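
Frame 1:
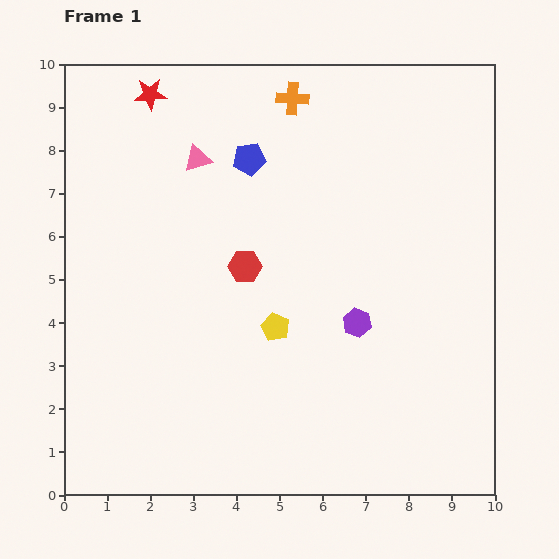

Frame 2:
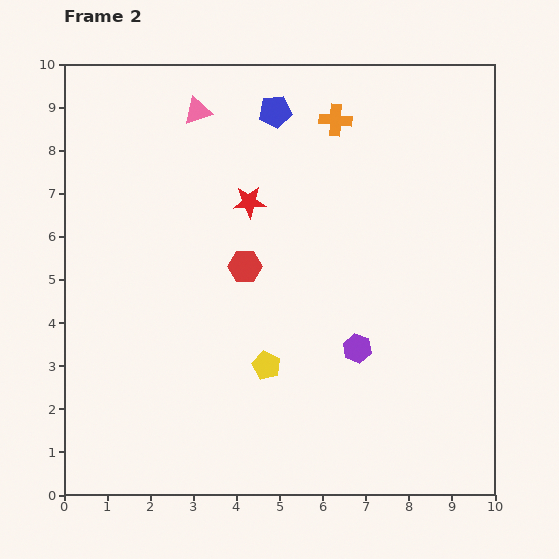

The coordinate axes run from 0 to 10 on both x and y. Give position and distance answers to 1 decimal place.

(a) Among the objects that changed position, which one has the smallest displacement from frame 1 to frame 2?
the purple hexagon

(moved 0.6)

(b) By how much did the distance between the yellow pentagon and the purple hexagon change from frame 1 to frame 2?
+0.2

Distance in frame 1: 1.9. Distance in frame 2: 2.1.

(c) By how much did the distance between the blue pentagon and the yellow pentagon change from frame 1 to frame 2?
+2.0

Distance in frame 1: 3.9. Distance in frame 2: 5.9.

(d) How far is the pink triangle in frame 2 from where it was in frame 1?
1.1

The pink triangle moved from (3.1, 7.8) to (3.1, 8.9), a distance of √(0.0² + 1.1²) ≈ 1.1.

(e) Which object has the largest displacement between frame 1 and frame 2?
the red star

(moved 3.4; next 1.3)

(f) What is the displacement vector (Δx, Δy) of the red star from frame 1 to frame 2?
(2.3, -2.5)

The red star was at (2.0, 9.3) in frame 1 and (4.3, 6.8) in frame 2.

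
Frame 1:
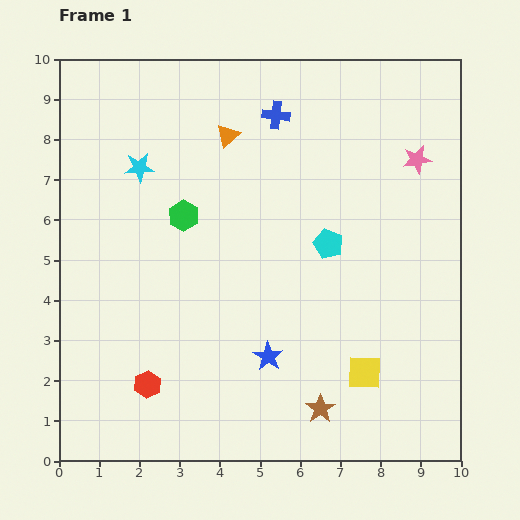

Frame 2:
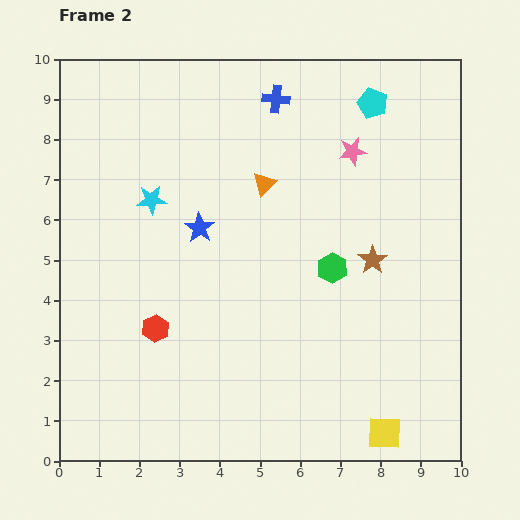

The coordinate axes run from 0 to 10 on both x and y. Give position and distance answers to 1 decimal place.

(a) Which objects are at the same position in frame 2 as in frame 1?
none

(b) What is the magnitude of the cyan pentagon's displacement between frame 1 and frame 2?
3.7

The cyan pentagon moved from (6.7, 5.4) to (7.8, 8.9), a distance of √(1.1² + 3.5²) ≈ 3.7.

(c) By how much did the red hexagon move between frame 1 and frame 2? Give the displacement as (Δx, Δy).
(0.2, 1.4)

The red hexagon was at (2.2, 1.9) in frame 1 and (2.4, 3.3) in frame 2.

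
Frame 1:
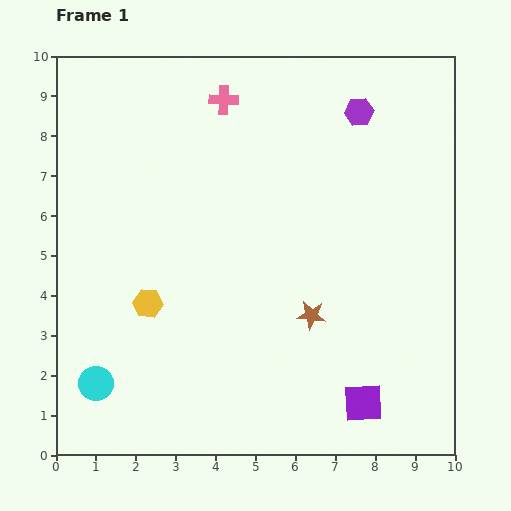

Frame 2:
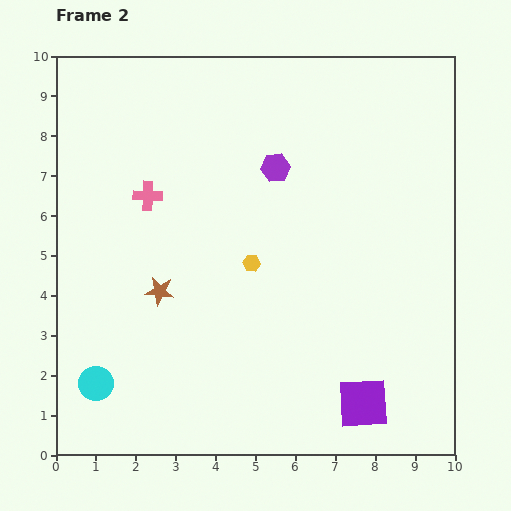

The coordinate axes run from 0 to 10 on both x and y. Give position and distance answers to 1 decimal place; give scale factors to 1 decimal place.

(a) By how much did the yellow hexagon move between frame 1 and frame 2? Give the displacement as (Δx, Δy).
(2.6, 1.0)

The yellow hexagon was at (2.3, 3.8) in frame 1 and (4.9, 4.8) in frame 2.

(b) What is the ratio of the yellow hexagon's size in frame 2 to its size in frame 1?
0.6×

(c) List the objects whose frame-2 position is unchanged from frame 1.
the cyan circle, the purple square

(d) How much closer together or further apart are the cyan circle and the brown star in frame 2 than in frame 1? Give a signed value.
-2.9

Distance in frame 1: 5.7. Distance in frame 2: 2.8.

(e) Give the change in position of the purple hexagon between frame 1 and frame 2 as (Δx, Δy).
(-2.1, -1.4)

The purple hexagon was at (7.6, 8.6) in frame 1 and (5.5, 7.2) in frame 2.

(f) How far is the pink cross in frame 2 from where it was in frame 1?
3.1

The pink cross moved from (4.2, 8.9) to (2.3, 6.5), a distance of √(1.9² + 2.4²) ≈ 3.1.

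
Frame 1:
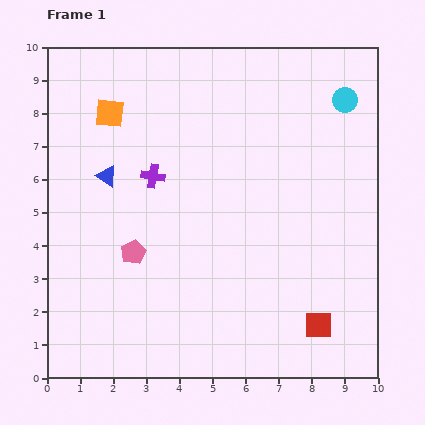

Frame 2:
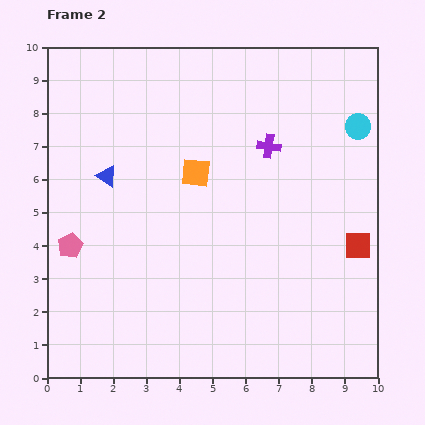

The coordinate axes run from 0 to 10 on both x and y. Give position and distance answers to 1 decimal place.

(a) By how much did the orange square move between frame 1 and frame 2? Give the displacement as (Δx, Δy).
(2.6, -1.8)

The orange square was at (1.9, 8.0) in frame 1 and (4.5, 6.2) in frame 2.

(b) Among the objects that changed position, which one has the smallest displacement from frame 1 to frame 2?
the cyan circle

(moved 0.9)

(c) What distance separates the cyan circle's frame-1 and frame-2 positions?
0.9

The cyan circle moved from (9.0, 8.4) to (9.4, 7.6), a distance of √(0.4² + 0.8²) ≈ 0.9.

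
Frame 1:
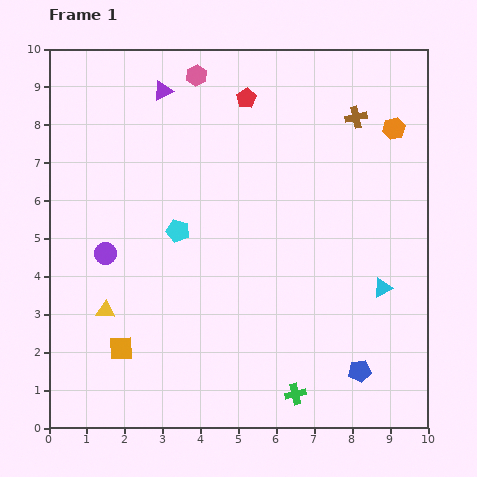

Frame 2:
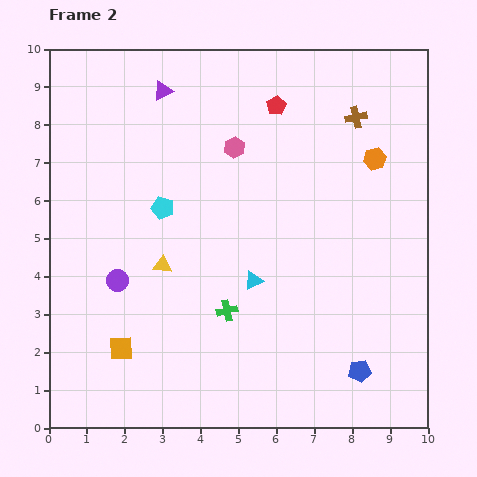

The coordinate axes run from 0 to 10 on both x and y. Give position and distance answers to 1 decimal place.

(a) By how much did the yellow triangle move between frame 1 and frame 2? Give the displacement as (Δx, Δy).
(1.5, 1.2)

The yellow triangle was at (1.5, 3.1) in frame 1 and (3.0, 4.3) in frame 2.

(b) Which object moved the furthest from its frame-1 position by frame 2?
the cyan triangle

(moved 3.4; next 2.8)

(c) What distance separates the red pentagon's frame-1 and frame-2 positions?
0.8

The red pentagon moved from (5.2, 8.7) to (6.0, 8.5), a distance of √(0.8² + 0.2²) ≈ 0.8.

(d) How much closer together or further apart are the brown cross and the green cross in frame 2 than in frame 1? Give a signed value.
-1.4

Distance in frame 1: 7.5. Distance in frame 2: 6.1.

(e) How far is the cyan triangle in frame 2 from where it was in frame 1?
3.4

The cyan triangle moved from (8.8, 3.7) to (5.4, 3.9), a distance of √(3.4² + 0.2²) ≈ 3.4.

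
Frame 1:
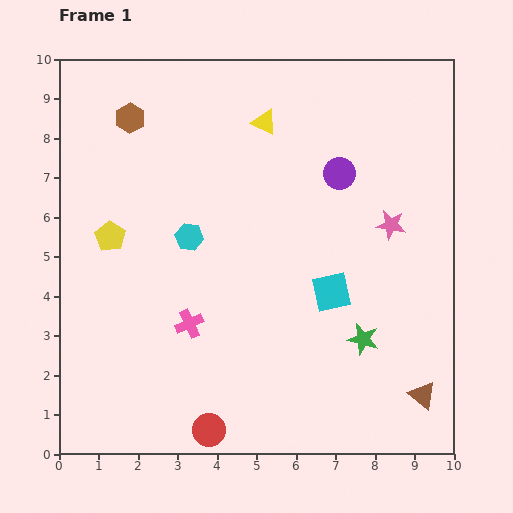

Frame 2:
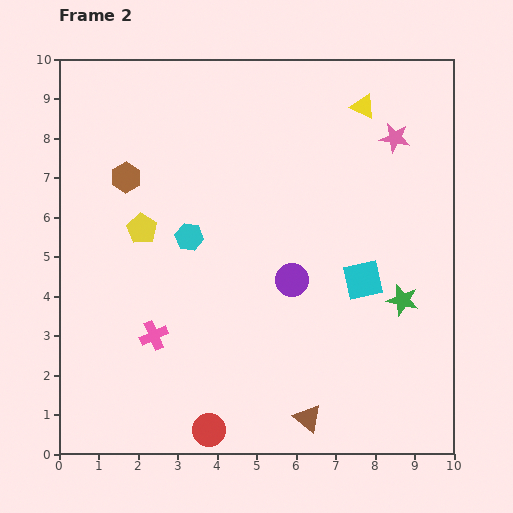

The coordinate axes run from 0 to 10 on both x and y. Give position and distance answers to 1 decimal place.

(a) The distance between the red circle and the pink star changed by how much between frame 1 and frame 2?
+1.9

Distance in frame 1: 6.9. Distance in frame 2: 8.8.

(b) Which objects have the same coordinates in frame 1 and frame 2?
the red circle, the cyan hexagon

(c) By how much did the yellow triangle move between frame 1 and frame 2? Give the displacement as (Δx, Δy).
(2.5, 0.4)

The yellow triangle was at (5.2, 8.4) in frame 1 and (7.7, 8.8) in frame 2.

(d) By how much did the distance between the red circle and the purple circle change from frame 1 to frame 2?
-3.0

Distance in frame 1: 7.3. Distance in frame 2: 4.3.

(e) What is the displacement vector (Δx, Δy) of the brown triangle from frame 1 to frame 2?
(-2.9, -0.6)

The brown triangle was at (9.2, 1.5) in frame 1 and (6.3, 0.9) in frame 2.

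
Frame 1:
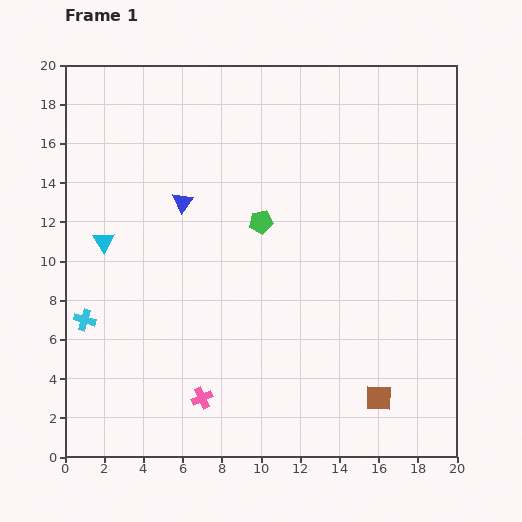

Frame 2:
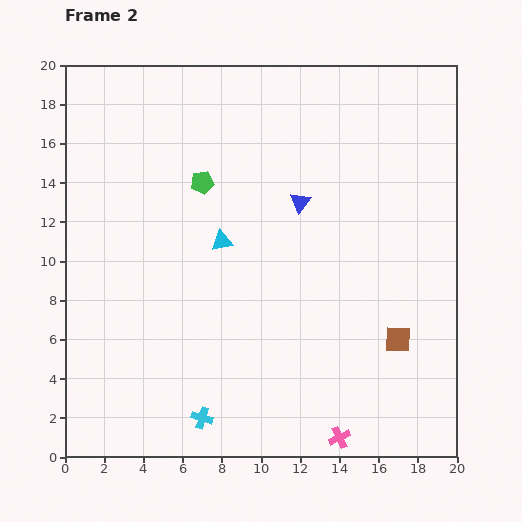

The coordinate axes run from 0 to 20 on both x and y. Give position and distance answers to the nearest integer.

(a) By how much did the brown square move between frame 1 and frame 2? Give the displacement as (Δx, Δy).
(1, 3)

The brown square was at (16, 3) in frame 1 and (17, 6) in frame 2.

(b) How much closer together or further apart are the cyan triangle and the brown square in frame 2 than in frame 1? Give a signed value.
-6

Distance in frame 1: 16. Distance in frame 2: 10.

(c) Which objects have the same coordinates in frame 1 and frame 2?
none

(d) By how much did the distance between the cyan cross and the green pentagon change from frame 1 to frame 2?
+2

Distance in frame 1: 10. Distance in frame 2: 12.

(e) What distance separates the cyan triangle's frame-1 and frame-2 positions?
6

The cyan triangle moved from (2, 11) to (8, 11), a distance of √(6² + 0²) ≈ 6.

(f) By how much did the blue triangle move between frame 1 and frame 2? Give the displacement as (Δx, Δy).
(6, 0)

The blue triangle was at (6, 13) in frame 1 and (12, 13) in frame 2.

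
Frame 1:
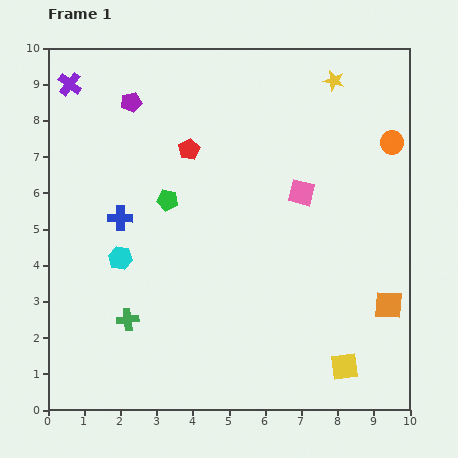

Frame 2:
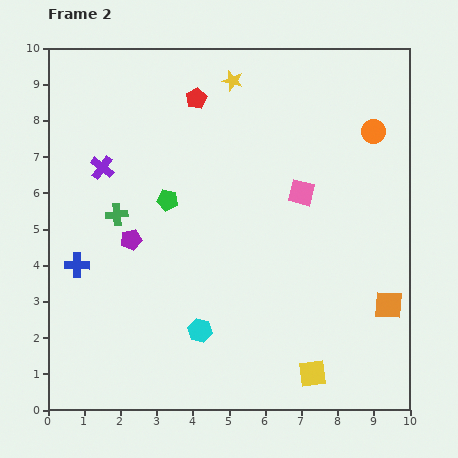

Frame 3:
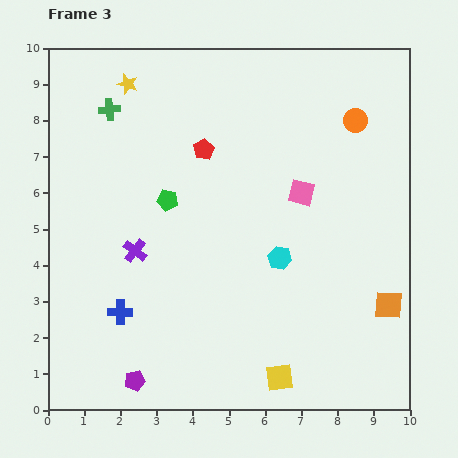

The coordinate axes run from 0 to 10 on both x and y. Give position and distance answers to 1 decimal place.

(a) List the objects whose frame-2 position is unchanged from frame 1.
the orange square, the pink square, the green pentagon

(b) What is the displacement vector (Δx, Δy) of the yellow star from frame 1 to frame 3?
(-5.7, -0.1)

The yellow star was at (7.9, 9.1) in frame 1 and (2.2, 9.0) in frame 3.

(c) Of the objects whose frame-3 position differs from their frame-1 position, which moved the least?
the red pentagon

(moved 0.4)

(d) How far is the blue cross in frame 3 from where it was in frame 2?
1.8

The blue cross moved from (0.8, 4.0) to (2.0, 2.7), a distance of √(1.2² + 1.3²) ≈ 1.8.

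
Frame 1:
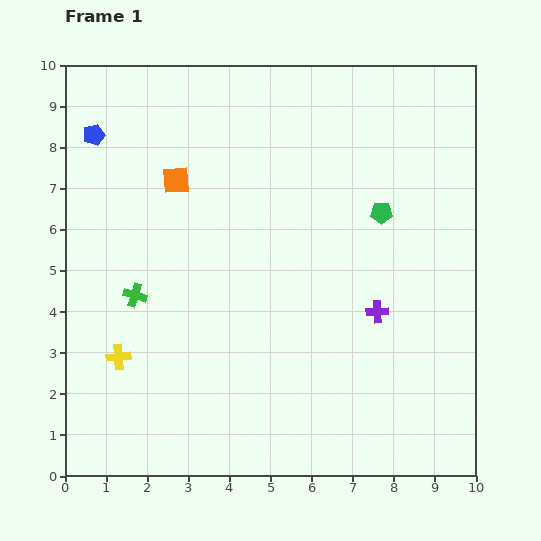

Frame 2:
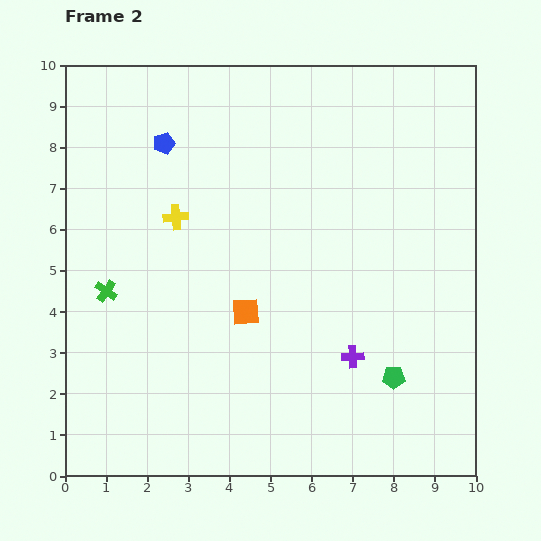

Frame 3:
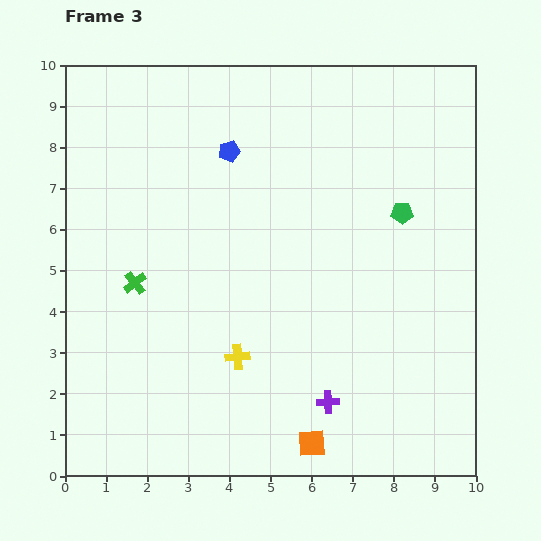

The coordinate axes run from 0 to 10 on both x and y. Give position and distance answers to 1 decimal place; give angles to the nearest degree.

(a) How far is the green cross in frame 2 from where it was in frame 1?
0.7

The green cross moved from (1.7, 4.4) to (1.0, 4.5), a distance of √(0.7² + 0.1²) ≈ 0.7.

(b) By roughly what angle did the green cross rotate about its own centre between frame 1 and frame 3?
35° clockwise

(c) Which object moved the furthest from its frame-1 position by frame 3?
the orange square

(moved 7.2; next 3.3)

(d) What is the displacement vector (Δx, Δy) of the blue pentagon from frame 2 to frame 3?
(1.6, -0.2)

The blue pentagon was at (2.4, 8.1) in frame 2 and (4.0, 7.9) in frame 3.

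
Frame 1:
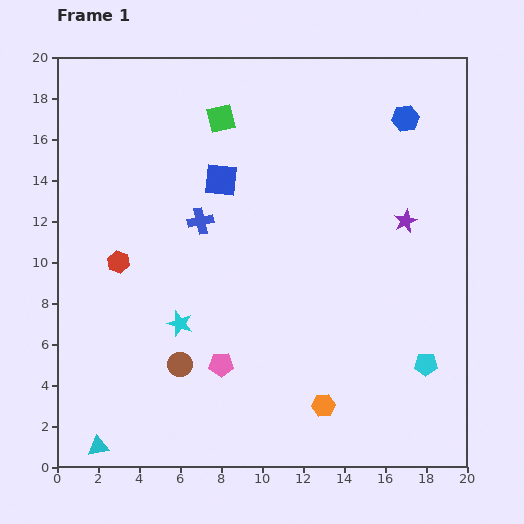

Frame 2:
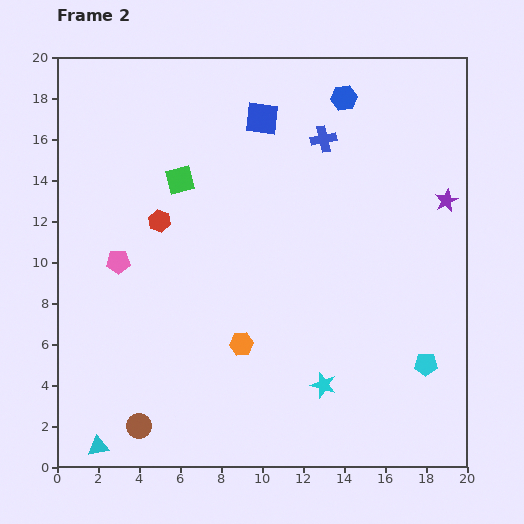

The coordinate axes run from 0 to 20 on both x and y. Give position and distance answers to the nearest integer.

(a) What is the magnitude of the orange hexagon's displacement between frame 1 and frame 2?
5

The orange hexagon moved from (13, 3) to (9, 6), a distance of √(4² + 3²) ≈ 5.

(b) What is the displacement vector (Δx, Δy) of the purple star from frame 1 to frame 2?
(2, 1)

The purple star was at (17, 12) in frame 1 and (19, 13) in frame 2.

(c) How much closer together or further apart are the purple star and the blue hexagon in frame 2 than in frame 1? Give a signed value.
+2

Distance in frame 1: 5. Distance in frame 2: 7.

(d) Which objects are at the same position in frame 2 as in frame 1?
the cyan triangle, the cyan pentagon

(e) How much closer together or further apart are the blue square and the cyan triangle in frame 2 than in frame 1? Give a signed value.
+4

Distance in frame 1: 14. Distance in frame 2: 18.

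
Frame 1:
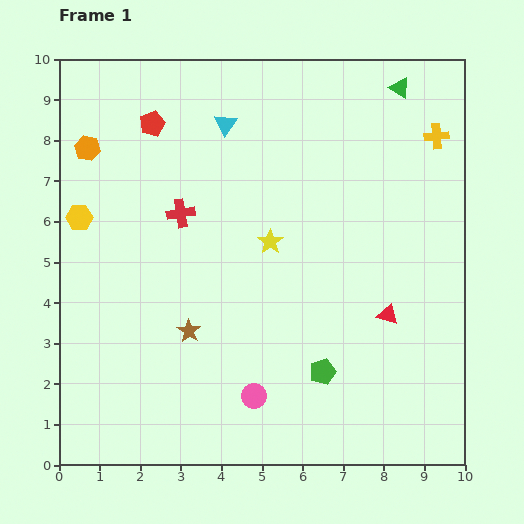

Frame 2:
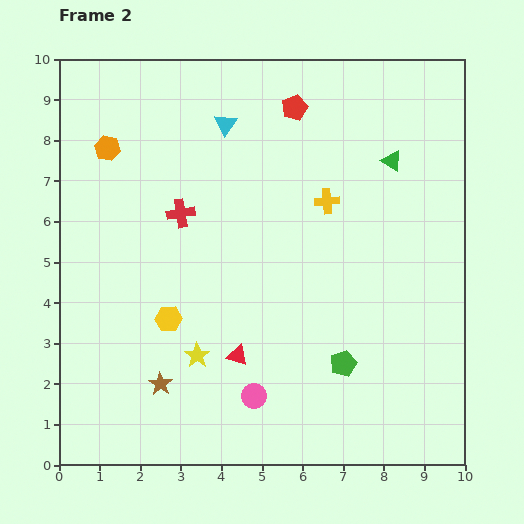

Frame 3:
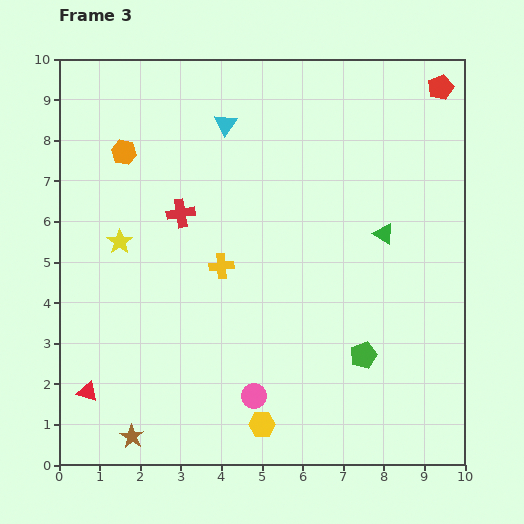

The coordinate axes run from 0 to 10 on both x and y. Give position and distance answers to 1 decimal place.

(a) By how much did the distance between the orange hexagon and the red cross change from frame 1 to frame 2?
-0.4

Distance in frame 1: 2.8. Distance in frame 2: 2.4.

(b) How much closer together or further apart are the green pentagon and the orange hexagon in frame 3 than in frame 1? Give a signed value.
-0.3

Distance in frame 1: 8.0. Distance in frame 3: 7.7.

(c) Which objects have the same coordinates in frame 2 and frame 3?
the cyan triangle, the pink circle, the red cross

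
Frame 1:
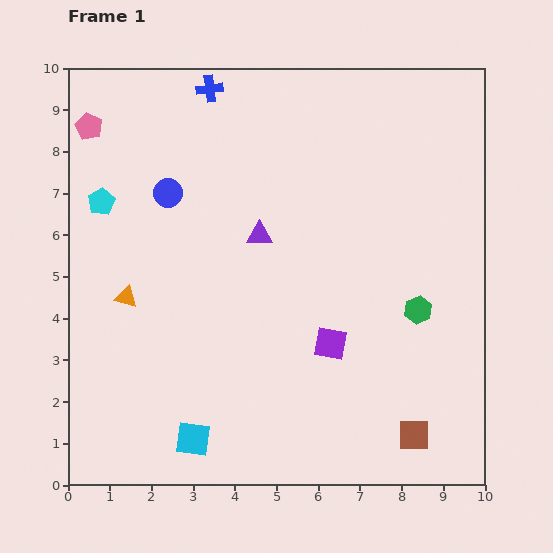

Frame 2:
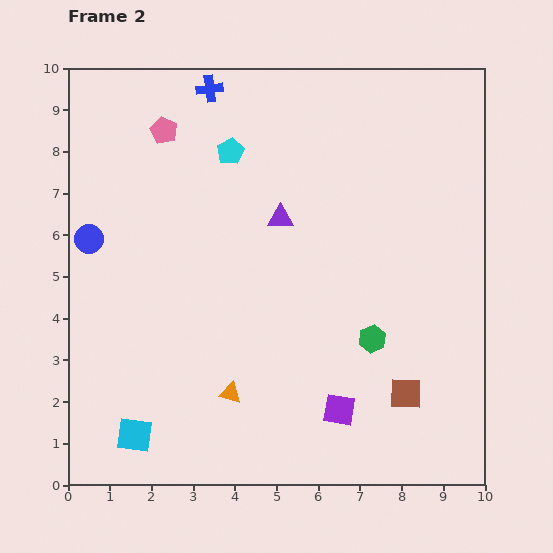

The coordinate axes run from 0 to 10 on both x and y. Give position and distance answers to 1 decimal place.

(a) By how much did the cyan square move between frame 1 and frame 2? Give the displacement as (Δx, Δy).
(-1.4, 0.1)

The cyan square was at (3.0, 1.1) in frame 1 and (1.6, 1.2) in frame 2.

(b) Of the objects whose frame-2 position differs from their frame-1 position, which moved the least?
the purple triangle

(moved 0.6)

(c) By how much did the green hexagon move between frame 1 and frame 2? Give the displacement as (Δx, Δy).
(-1.1, -0.7)

The green hexagon was at (8.4, 4.2) in frame 1 and (7.3, 3.5) in frame 2.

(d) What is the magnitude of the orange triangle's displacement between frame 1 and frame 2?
3.4

The orange triangle moved from (1.4, 4.5) to (3.9, 2.2), a distance of √(2.5² + 2.3²) ≈ 3.4.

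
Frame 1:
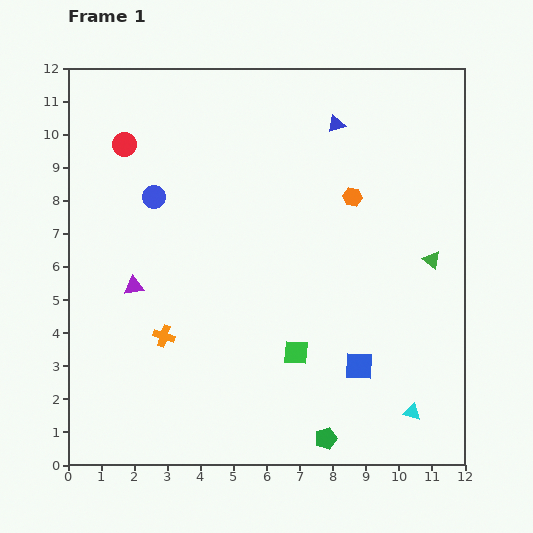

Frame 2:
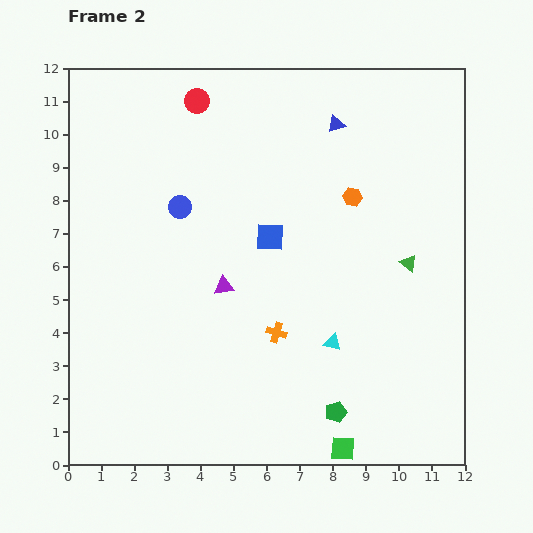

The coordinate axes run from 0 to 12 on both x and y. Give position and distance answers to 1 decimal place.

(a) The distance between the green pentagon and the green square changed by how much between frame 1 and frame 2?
-1.7

Distance in frame 1: 2.8. Distance in frame 2: 1.1.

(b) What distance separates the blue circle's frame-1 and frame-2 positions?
0.9

The blue circle moved from (2.6, 8.1) to (3.4, 7.8), a distance of √(0.8² + 0.3²) ≈ 0.9.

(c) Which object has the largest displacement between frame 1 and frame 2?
the blue square

(moved 4.7; next 3.4)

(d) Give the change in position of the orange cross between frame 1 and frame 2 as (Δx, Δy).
(3.4, 0.1)

The orange cross was at (2.9, 3.9) in frame 1 and (6.3, 4.0) in frame 2.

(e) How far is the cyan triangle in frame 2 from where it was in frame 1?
3.2

The cyan triangle moved from (10.4, 1.6) to (8.0, 3.7), a distance of √(2.4² + 2.1²) ≈ 3.2.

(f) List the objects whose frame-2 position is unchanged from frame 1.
the blue triangle, the orange hexagon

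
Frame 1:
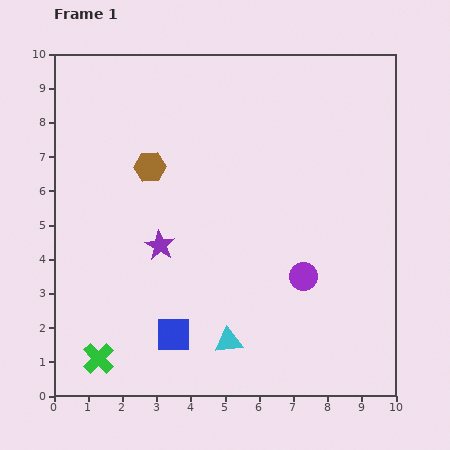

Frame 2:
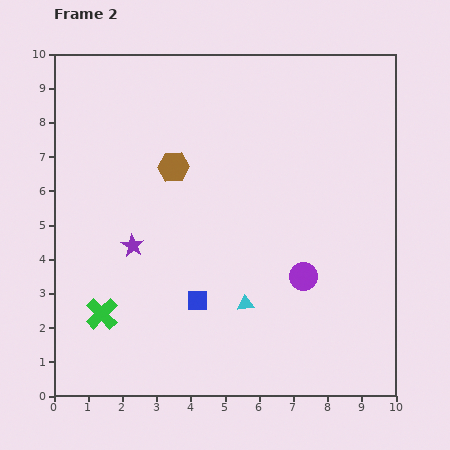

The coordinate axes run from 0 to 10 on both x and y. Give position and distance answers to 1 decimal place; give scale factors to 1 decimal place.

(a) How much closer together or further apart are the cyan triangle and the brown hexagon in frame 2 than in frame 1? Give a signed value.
-1.1

Distance in frame 1: 5.6. Distance in frame 2: 4.5.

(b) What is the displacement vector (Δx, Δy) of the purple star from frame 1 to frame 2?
(-0.8, 0.0)

The purple star was at (3.1, 4.4) in frame 1 and (2.3, 4.4) in frame 2.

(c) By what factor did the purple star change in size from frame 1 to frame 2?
0.8×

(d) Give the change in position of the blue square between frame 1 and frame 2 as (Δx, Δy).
(0.7, 1.0)

The blue square was at (3.5, 1.8) in frame 1 and (4.2, 2.8) in frame 2.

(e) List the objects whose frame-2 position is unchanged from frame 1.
the purple circle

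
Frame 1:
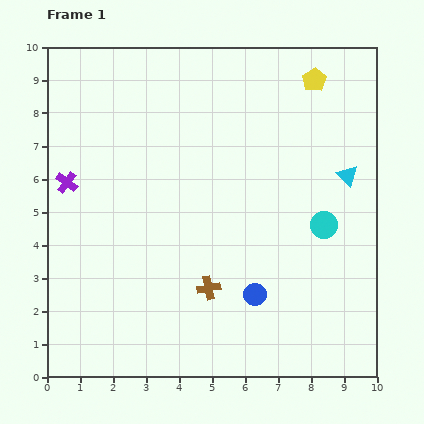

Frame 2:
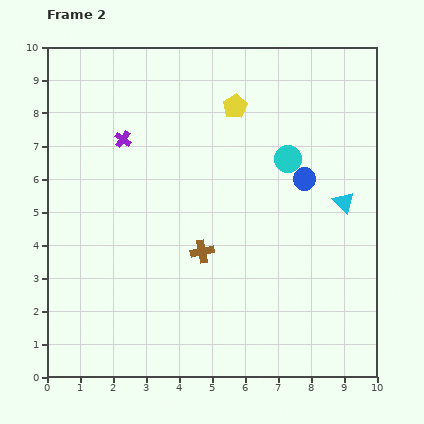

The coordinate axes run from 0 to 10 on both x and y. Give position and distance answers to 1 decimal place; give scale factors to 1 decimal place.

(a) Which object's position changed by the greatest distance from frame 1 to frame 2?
the blue circle

(moved 3.8; next 2.5)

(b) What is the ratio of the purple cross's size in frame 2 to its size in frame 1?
0.8×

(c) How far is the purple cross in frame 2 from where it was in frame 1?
2.1

The purple cross moved from (0.6, 5.9) to (2.3, 7.2), a distance of √(1.7² + 1.3²) ≈ 2.1.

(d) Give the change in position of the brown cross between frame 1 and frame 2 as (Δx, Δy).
(-0.2, 1.1)

The brown cross was at (4.9, 2.7) in frame 1 and (4.7, 3.8) in frame 2.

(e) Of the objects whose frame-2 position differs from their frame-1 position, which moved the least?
the cyan triangle

(moved 0.8)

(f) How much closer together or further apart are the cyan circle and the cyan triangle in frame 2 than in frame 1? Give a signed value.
+0.4

Distance in frame 1: 1.7. Distance in frame 2: 2.1.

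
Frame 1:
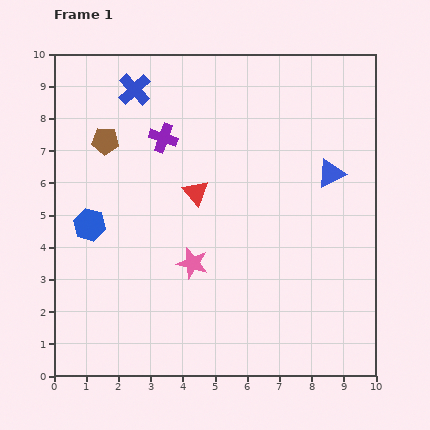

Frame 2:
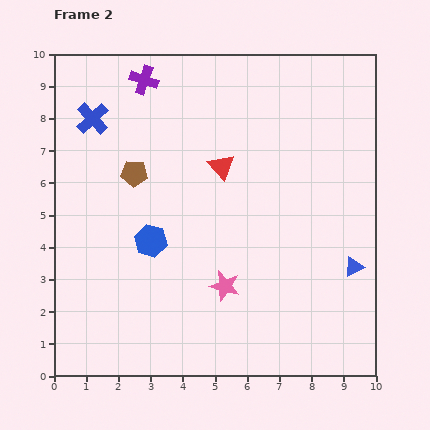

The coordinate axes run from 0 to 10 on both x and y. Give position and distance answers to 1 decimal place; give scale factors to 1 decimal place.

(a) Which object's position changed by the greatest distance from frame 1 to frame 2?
the blue triangle

(moved 3.0; next 2.0)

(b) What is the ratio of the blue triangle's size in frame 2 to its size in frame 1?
0.7×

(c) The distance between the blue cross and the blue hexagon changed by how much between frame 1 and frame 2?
-0.2

Distance in frame 1: 4.4. Distance in frame 2: 4.2.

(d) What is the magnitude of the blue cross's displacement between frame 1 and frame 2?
1.6

The blue cross moved from (2.5, 8.9) to (1.2, 8.0), a distance of √(1.3² + 0.9²) ≈ 1.6.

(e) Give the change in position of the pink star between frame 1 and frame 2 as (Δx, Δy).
(1.0, -0.7)

The pink star was at (4.3, 3.5) in frame 1 and (5.3, 2.8) in frame 2.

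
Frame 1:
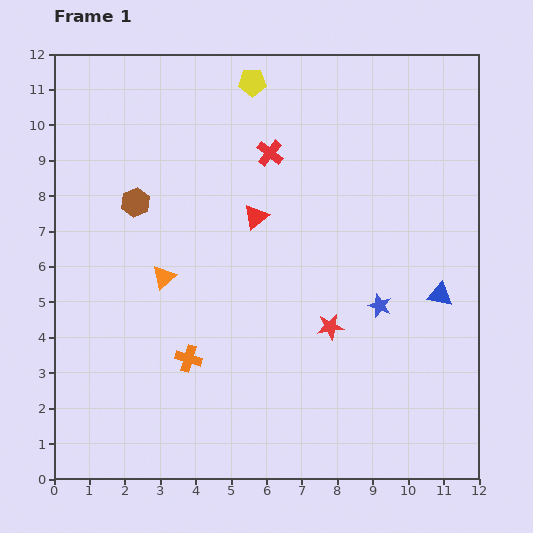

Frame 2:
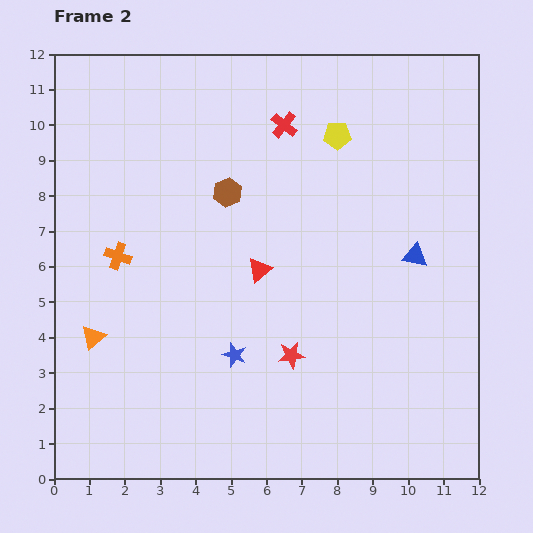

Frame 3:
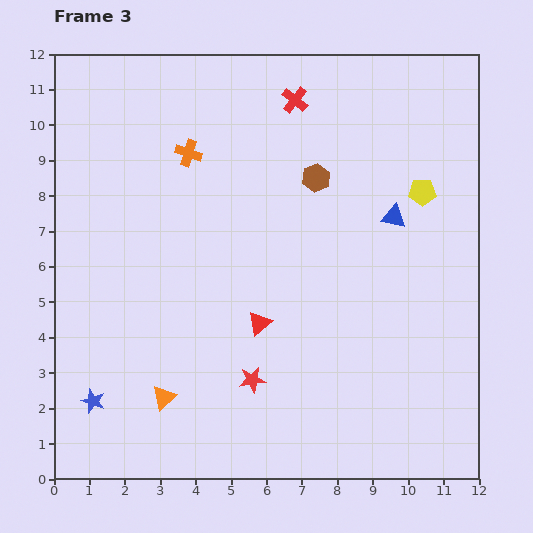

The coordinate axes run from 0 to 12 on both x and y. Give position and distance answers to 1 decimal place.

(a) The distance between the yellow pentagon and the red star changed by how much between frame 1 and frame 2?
-0.9

Distance in frame 1: 7.2. Distance in frame 2: 6.3.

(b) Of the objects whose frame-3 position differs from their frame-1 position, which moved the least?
the red cross

(moved 1.7)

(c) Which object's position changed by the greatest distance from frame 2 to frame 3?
the blue star

(moved 4.2; next 3.5)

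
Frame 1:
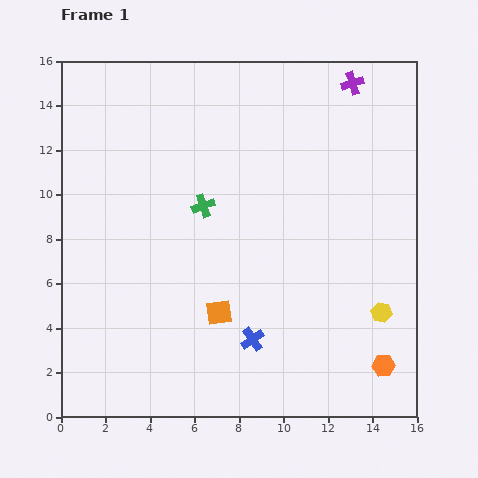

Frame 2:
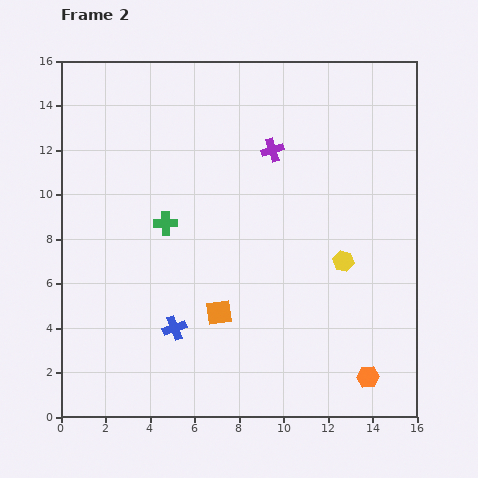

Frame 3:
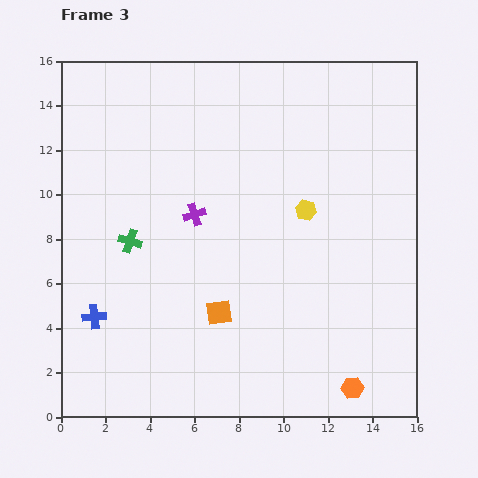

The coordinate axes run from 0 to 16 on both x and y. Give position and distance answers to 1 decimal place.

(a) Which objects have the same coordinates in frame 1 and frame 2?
the orange square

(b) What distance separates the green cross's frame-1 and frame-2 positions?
1.9

The green cross moved from (6.4, 9.5) to (4.7, 8.7), a distance of √(1.7² + 0.8²) ≈ 1.9.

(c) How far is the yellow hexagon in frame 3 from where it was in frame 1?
5.7

The yellow hexagon moved from (14.4, 4.7) to (11.0, 9.3), a distance of √(3.4² + 4.6²) ≈ 5.7.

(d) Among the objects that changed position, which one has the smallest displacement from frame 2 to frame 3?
the orange hexagon

(moved 0.9)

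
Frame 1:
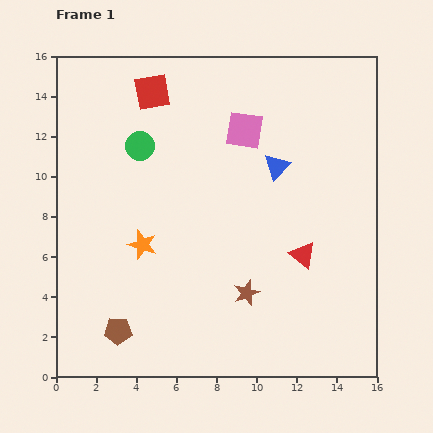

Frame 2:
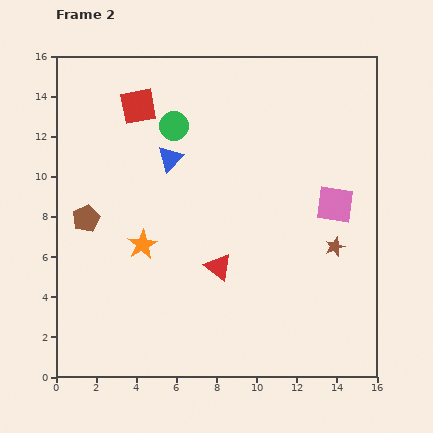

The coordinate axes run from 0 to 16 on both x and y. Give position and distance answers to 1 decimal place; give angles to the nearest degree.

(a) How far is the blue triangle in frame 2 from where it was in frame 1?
5.3

The blue triangle moved from (11.0, 10.5) to (5.7, 10.9), a distance of √(5.3² + 0.4²) ≈ 5.3.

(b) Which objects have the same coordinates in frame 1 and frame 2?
the orange star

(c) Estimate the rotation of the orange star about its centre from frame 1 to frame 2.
25° clockwise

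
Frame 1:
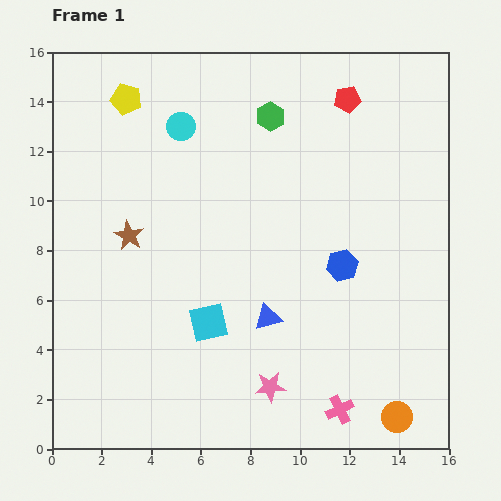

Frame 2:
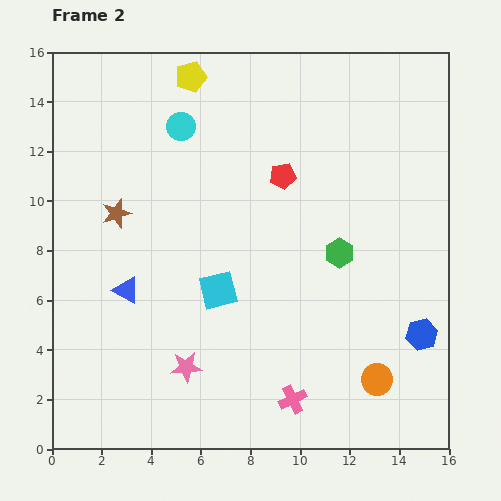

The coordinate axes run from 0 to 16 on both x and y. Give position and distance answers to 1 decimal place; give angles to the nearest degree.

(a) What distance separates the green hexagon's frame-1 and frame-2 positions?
6.2

The green hexagon moved from (8.8, 13.4) to (11.6, 7.9), a distance of √(2.8² + 5.5²) ≈ 6.2.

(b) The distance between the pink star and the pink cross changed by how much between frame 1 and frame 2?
+1.6

Distance in frame 1: 2.9. Distance in frame 2: 4.5.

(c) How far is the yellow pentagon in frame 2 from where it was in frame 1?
2.8

The yellow pentagon moved from (3.0, 14.1) to (5.6, 15.0), a distance of √(2.6² + 0.9²) ≈ 2.8.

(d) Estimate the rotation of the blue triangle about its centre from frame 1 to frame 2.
44° clockwise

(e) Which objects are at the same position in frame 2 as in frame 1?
the cyan circle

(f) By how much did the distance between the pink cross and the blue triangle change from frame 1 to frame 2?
+3.3

Distance in frame 1: 4.7. Distance in frame 2: 8.0.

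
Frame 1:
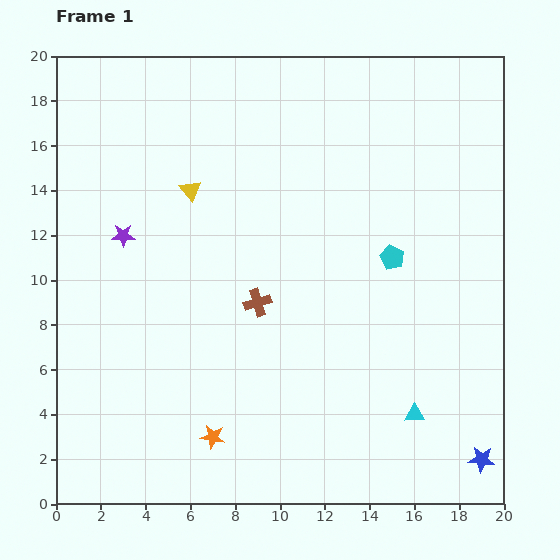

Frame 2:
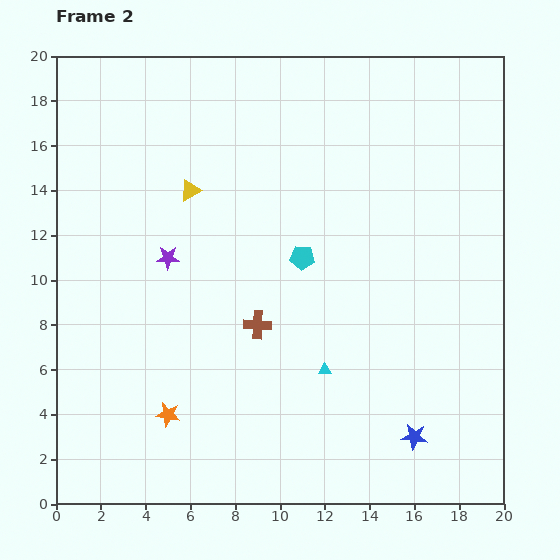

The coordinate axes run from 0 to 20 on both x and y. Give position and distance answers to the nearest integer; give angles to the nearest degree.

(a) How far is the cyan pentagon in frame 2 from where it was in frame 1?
4

The cyan pentagon moved from (15, 11) to (11, 11), a distance of √(4² + 0²) ≈ 4.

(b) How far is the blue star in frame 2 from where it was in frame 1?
3

The blue star moved from (19, 2) to (16, 3), a distance of √(3² + 1²) ≈ 3.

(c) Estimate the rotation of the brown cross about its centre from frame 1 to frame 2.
20° clockwise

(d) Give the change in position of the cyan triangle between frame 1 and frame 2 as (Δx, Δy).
(-4, 2)

The cyan triangle was at (16, 4) in frame 1 and (12, 6) in frame 2.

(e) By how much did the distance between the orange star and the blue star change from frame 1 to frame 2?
-1

Distance in frame 1: 12. Distance in frame 2: 11.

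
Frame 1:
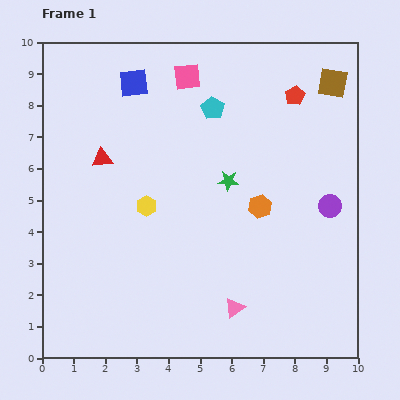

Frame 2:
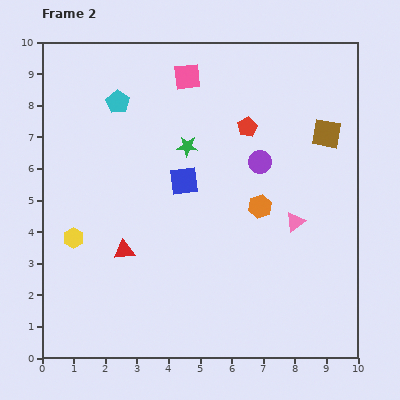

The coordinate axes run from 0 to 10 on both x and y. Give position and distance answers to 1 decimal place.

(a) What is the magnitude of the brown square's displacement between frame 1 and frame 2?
1.6

The brown square moved from (9.2, 8.7) to (9.0, 7.1), a distance of √(0.2² + 1.6²) ≈ 1.6.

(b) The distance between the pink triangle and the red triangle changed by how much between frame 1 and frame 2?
-0.8

Distance in frame 1: 6.3. Distance in frame 2: 5.5.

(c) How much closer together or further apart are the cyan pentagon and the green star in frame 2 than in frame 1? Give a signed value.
+0.2

Distance in frame 1: 2.4. Distance in frame 2: 2.6.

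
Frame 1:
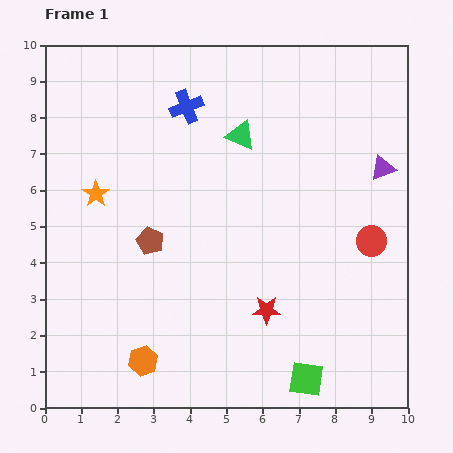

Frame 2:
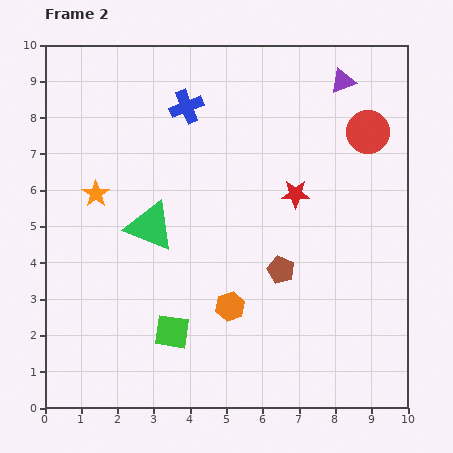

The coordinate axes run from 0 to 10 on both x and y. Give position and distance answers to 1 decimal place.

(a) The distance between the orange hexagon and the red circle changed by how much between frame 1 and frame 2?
-1.0

Distance in frame 1: 7.1. Distance in frame 2: 6.1.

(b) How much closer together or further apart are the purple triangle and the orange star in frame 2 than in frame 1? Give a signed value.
-0.4

Distance in frame 1: 7.9. Distance in frame 2: 7.5.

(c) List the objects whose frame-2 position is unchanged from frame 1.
the blue cross, the orange star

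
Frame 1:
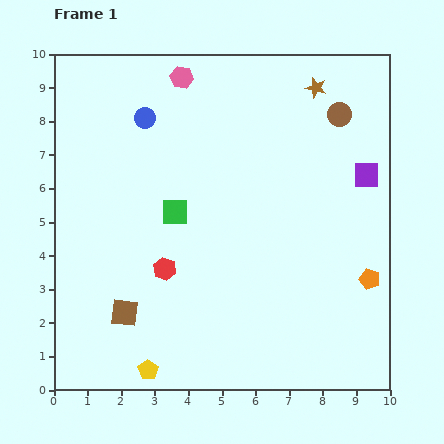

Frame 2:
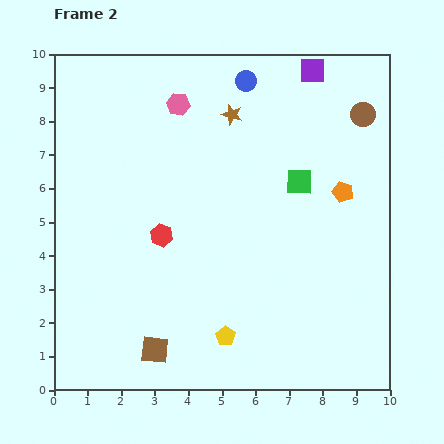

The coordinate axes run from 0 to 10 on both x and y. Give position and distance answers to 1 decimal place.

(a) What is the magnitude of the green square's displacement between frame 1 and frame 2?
3.8

The green square moved from (3.6, 5.3) to (7.3, 6.2), a distance of √(3.7² + 0.9²) ≈ 3.8.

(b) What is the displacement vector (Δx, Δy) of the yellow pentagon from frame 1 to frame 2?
(2.3, 1.0)

The yellow pentagon was at (2.8, 0.6) in frame 1 and (5.1, 1.6) in frame 2.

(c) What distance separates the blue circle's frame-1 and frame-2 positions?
3.2

The blue circle moved from (2.7, 8.1) to (5.7, 9.2), a distance of √(3.0² + 1.1²) ≈ 3.2.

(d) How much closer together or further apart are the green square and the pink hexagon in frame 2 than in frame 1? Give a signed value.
+0.3

Distance in frame 1: 4.0. Distance in frame 2: 4.3.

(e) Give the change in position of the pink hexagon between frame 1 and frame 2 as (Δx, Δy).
(-0.1, -0.8)

The pink hexagon was at (3.8, 9.3) in frame 1 and (3.7, 8.5) in frame 2.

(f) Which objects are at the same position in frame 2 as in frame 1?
none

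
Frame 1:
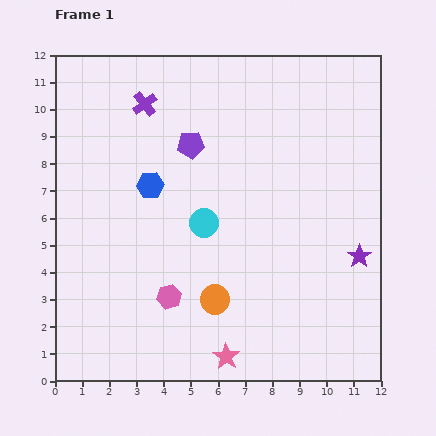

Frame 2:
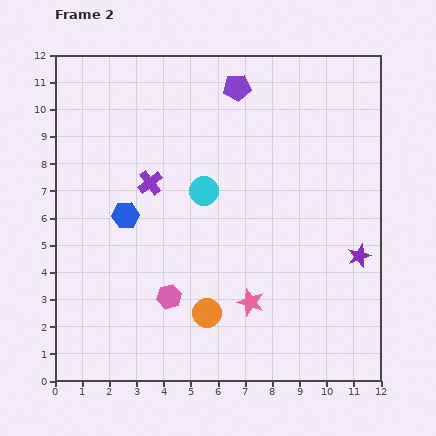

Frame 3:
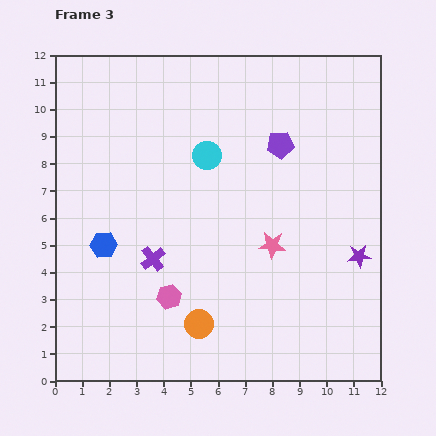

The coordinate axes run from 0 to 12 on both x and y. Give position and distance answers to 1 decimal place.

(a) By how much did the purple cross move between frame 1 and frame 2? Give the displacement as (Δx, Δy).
(0.2, -2.9)

The purple cross was at (3.3, 10.2) in frame 1 and (3.5, 7.3) in frame 2.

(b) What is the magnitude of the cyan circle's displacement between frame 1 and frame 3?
2.5

The cyan circle moved from (5.5, 5.8) to (5.6, 8.3), a distance of √(0.1² + 2.5²) ≈ 2.5.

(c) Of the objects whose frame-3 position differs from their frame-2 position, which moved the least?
the orange circle

(moved 0.5)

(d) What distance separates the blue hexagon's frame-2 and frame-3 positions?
1.4

The blue hexagon moved from (2.6, 6.1) to (1.8, 5.0), a distance of √(0.8² + 1.1²) ≈ 1.4.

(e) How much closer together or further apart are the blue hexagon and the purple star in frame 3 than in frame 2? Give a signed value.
+0.7

Distance in frame 2: 8.7. Distance in frame 3: 9.4.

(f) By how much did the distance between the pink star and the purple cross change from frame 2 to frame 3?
-1.3

Distance in frame 2: 5.7. Distance in frame 3: 4.4.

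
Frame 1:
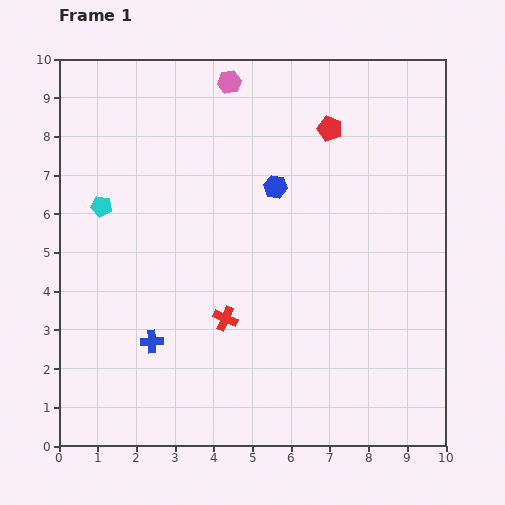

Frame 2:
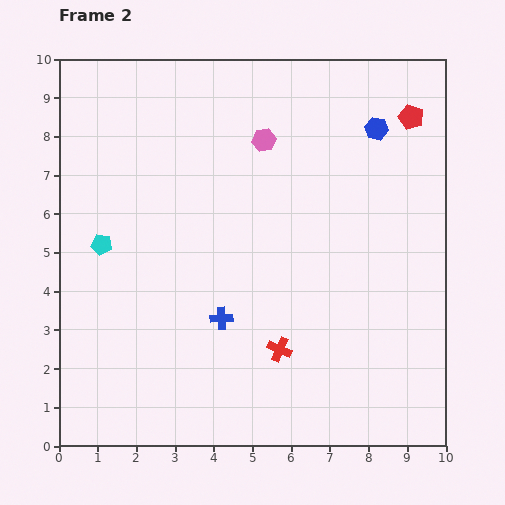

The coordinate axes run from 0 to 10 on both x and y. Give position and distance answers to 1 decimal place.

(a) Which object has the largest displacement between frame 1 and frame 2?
the blue hexagon

(moved 3.0; next 2.1)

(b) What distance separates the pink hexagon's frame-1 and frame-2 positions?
1.7

The pink hexagon moved from (4.4, 9.4) to (5.3, 7.9), a distance of √(0.9² + 1.5²) ≈ 1.7.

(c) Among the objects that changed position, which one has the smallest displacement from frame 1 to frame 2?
the cyan pentagon

(moved 1.0)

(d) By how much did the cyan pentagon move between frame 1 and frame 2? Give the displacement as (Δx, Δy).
(0.0, -1.0)

The cyan pentagon was at (1.1, 6.2) in frame 1 and (1.1, 5.2) in frame 2.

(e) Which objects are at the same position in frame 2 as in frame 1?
none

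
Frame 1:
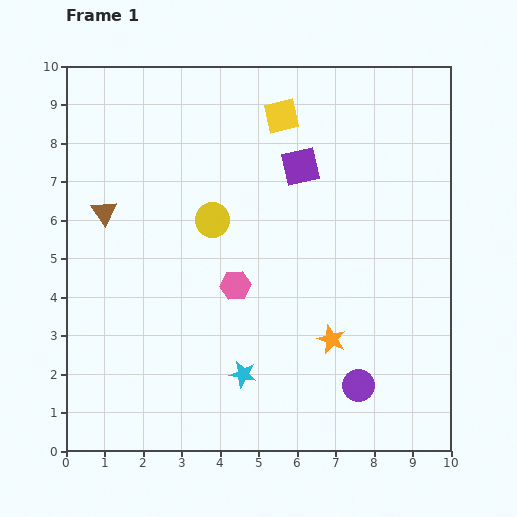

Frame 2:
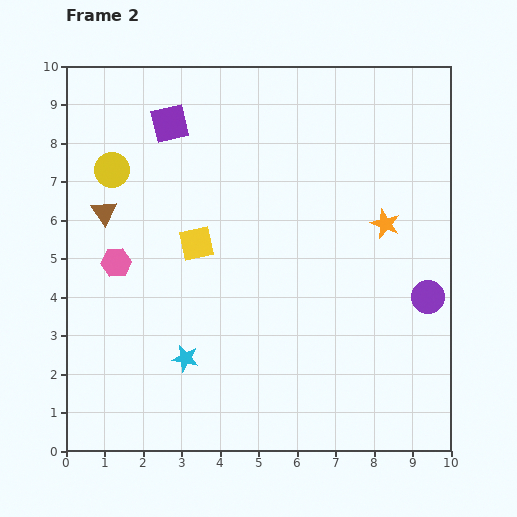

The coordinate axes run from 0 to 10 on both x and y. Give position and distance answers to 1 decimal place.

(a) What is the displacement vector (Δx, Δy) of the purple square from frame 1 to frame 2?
(-3.4, 1.1)

The purple square was at (6.1, 7.4) in frame 1 and (2.7, 8.5) in frame 2.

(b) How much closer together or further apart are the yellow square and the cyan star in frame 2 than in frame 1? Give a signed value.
-3.8

Distance in frame 1: 6.8. Distance in frame 2: 3.0.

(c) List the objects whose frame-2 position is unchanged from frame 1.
the brown triangle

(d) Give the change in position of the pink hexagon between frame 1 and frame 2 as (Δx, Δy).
(-3.1, 0.6)

The pink hexagon was at (4.4, 4.3) in frame 1 and (1.3, 4.9) in frame 2.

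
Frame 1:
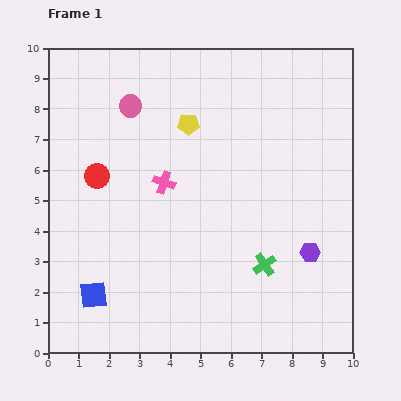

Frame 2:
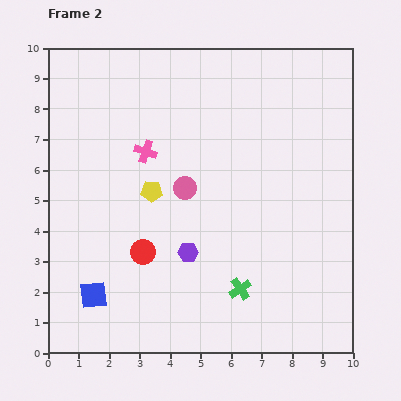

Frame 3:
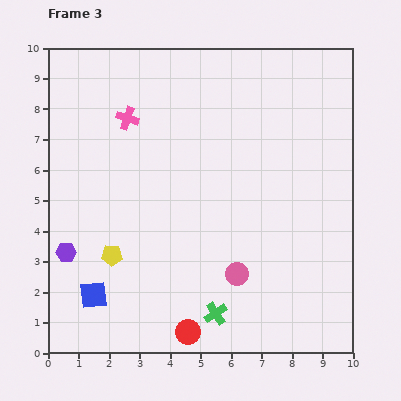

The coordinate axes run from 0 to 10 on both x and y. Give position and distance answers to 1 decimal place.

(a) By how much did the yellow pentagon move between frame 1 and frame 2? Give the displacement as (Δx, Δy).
(-1.2, -2.2)

The yellow pentagon was at (4.6, 7.5) in frame 1 and (3.4, 5.3) in frame 2.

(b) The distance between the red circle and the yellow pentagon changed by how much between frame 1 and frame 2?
-1.4

Distance in frame 1: 3.4. Distance in frame 2: 2.0.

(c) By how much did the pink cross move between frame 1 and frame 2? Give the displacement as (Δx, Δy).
(-0.6, 1.0)

The pink cross was at (3.8, 5.6) in frame 1 and (3.2, 6.6) in frame 2.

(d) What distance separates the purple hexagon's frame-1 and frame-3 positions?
8.0

The purple hexagon moved from (8.6, 3.3) to (0.6, 3.3), a distance of √(8.0² + 0.0²) ≈ 8.0.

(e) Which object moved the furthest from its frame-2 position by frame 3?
the purple hexagon

(moved 4.0; next 3.3)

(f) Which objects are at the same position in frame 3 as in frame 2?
the blue square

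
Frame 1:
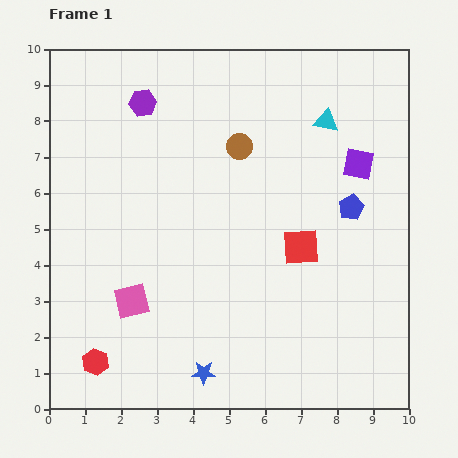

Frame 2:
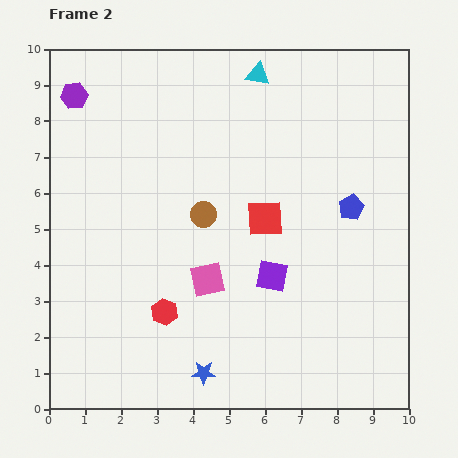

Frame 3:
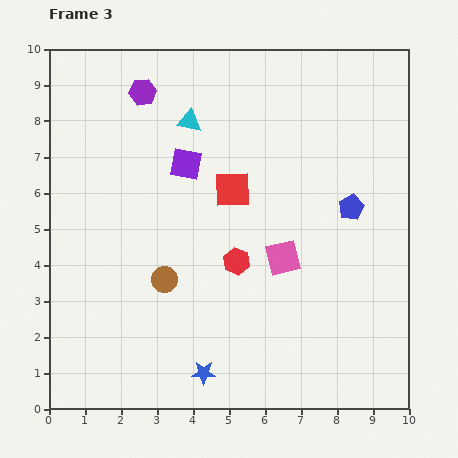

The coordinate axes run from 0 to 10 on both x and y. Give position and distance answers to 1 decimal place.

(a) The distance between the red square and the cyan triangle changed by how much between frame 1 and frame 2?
+0.4

Distance in frame 1: 3.6. Distance in frame 2: 4.0.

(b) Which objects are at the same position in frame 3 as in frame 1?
the blue star, the blue pentagon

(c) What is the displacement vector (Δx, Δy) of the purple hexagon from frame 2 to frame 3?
(1.9, 0.1)

The purple hexagon was at (0.7, 8.7) in frame 2 and (2.6, 8.8) in frame 3.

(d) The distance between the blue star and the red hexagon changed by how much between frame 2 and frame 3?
+1.2

Distance in frame 2: 2.0. Distance in frame 3: 3.2.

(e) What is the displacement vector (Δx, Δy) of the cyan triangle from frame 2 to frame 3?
(-1.9, -1.3)

The cyan triangle was at (5.8, 9.3) in frame 2 and (3.9, 8.0) in frame 3.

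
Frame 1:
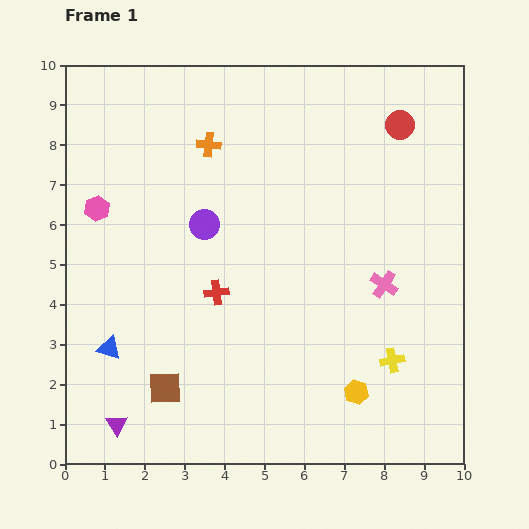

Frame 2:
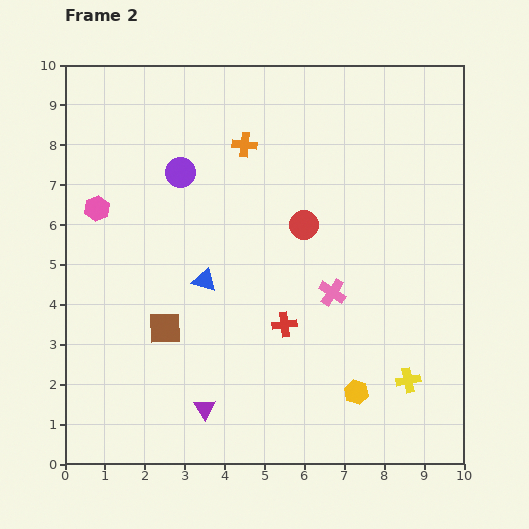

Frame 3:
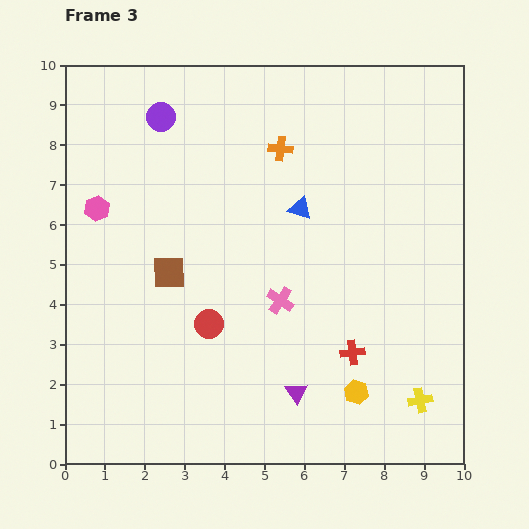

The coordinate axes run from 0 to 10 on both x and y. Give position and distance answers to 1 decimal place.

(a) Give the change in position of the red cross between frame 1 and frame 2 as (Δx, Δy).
(1.7, -0.8)

The red cross was at (3.8, 4.3) in frame 1 and (5.5, 3.5) in frame 2.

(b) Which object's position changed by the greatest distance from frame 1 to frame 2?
the red circle

(moved 3.5; next 2.9)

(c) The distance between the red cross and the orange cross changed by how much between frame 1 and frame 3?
+1.7

Distance in frame 1: 3.7. Distance in frame 3: 5.4.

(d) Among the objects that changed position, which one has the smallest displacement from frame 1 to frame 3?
the yellow cross

(moved 1.2)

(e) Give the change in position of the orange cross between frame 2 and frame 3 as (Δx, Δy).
(0.9, -0.1)

The orange cross was at (4.5, 8.0) in frame 2 and (5.4, 7.9) in frame 3.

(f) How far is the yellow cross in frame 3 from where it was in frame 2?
0.6

The yellow cross moved from (8.6, 2.1) to (8.9, 1.6), a distance of √(0.3² + 0.5²) ≈ 0.6.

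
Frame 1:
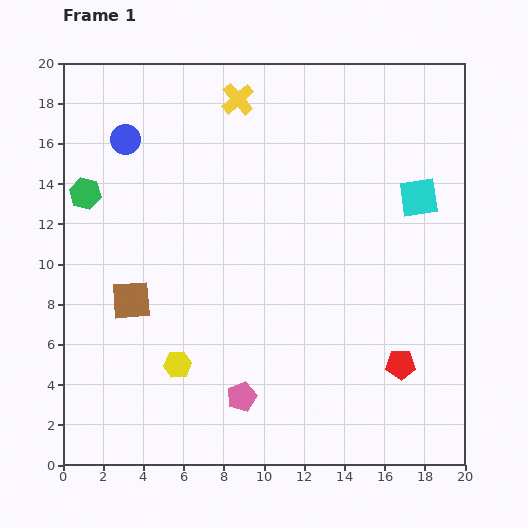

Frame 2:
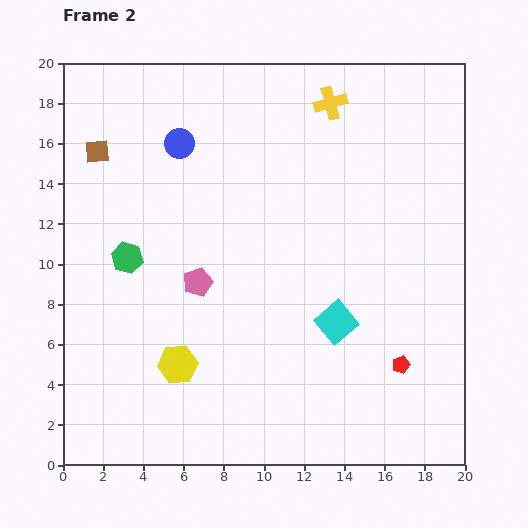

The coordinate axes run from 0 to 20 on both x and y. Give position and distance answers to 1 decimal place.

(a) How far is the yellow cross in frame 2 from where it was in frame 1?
4.6

The yellow cross moved from (8.7, 18.2) to (13.3, 18.0), a distance of √(4.6² + 0.2²) ≈ 4.6.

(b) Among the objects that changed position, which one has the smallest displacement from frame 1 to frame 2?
the blue circle

(moved 2.7)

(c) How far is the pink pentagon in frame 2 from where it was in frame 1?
6.1

The pink pentagon moved from (8.9, 3.4) to (6.7, 9.1), a distance of √(2.2² + 5.7²) ≈ 6.1.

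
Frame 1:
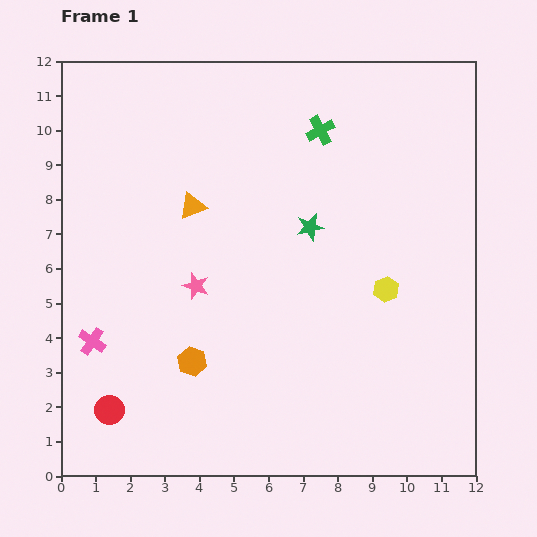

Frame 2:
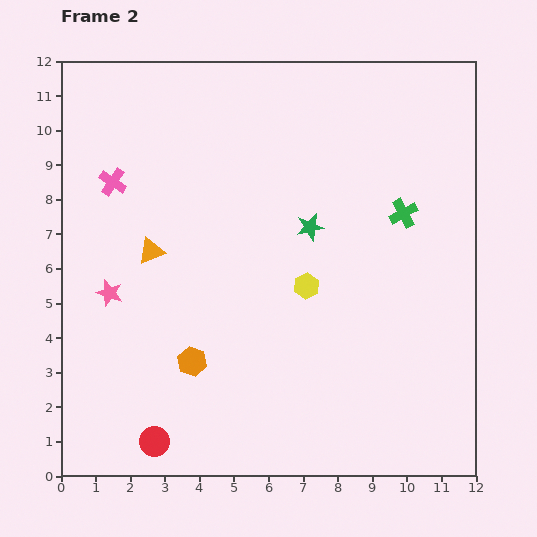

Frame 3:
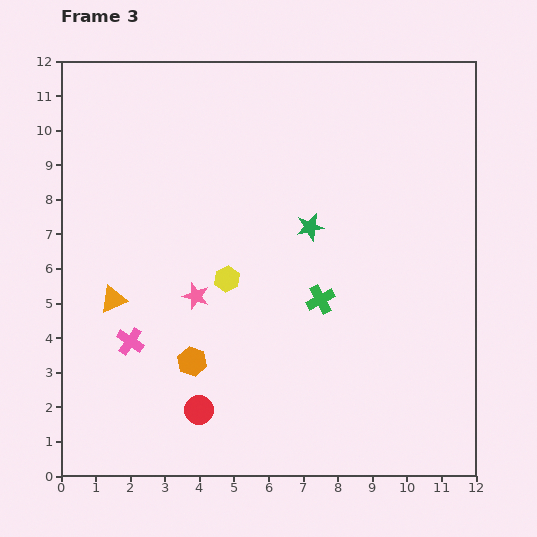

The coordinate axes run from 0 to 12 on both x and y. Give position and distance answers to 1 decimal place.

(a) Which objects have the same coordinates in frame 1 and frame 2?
the green star, the orange hexagon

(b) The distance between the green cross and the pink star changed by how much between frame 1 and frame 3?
-2.2

Distance in frame 1: 5.8. Distance in frame 3: 3.6.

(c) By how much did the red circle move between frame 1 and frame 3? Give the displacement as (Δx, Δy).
(2.6, 0.0)

The red circle was at (1.4, 1.9) in frame 1 and (4.0, 1.9) in frame 3.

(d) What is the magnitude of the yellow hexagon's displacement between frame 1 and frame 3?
4.6

The yellow hexagon moved from (9.4, 5.4) to (4.8, 5.7), a distance of √(4.6² + 0.3²) ≈ 4.6.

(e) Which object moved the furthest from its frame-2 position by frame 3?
the pink cross

(moved 4.6; next 3.5)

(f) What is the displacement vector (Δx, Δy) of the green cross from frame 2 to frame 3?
(-2.4, -2.5)

The green cross was at (9.9, 7.6) in frame 2 and (7.5, 5.1) in frame 3.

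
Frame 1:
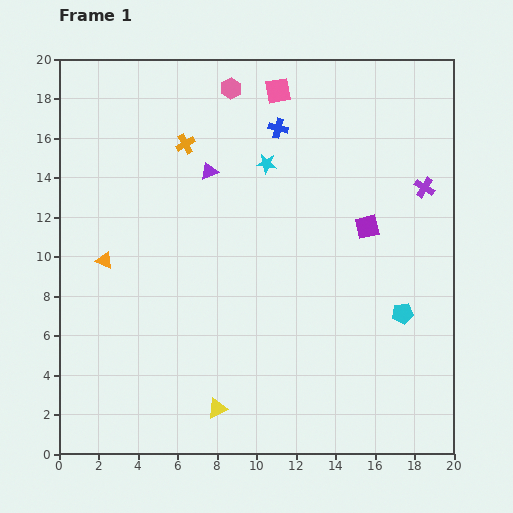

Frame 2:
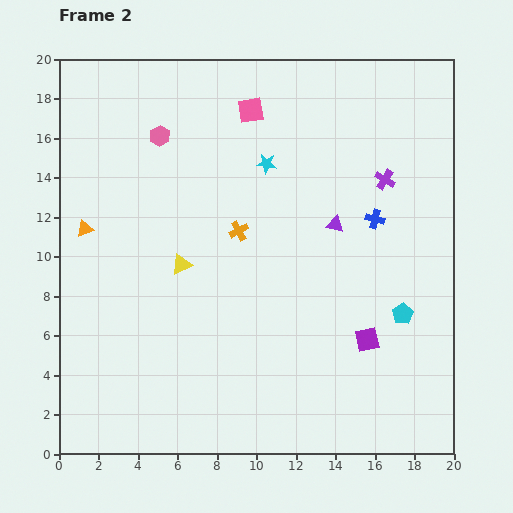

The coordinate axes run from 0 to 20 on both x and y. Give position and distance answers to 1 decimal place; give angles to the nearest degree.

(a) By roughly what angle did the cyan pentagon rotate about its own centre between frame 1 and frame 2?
24° counter-clockwise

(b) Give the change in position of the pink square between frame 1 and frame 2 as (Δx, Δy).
(-1.4, -1.0)

The pink square was at (11.1, 18.4) in frame 1 and (9.7, 17.4) in frame 2.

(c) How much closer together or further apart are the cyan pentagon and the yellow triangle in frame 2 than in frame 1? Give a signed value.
+0.9

Distance in frame 1: 10.6. Distance in frame 2: 11.5.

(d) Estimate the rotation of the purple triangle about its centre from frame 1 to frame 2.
36° clockwise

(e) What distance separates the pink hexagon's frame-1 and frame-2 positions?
4.3

The pink hexagon moved from (8.7, 18.5) to (5.1, 16.1), a distance of √(3.6² + 2.4²) ≈ 4.3.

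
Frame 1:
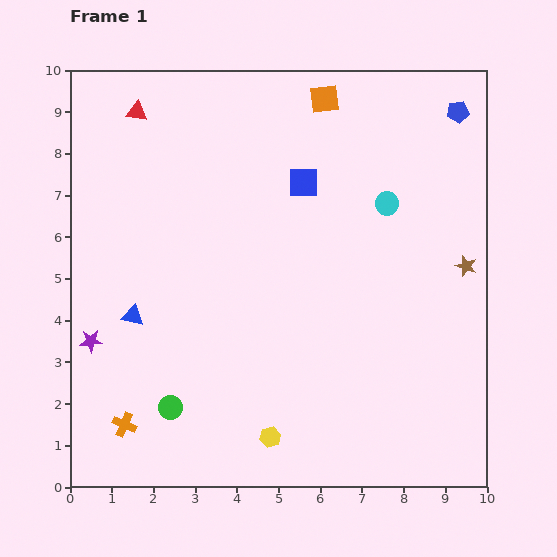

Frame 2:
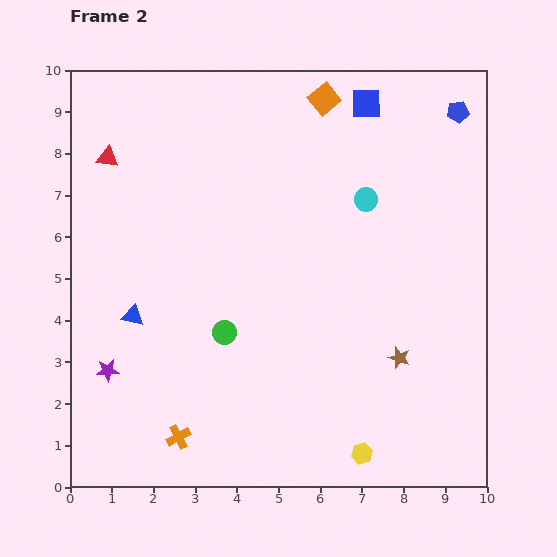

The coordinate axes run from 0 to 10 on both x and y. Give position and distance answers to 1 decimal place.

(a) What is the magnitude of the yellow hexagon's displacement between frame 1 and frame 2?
2.2

The yellow hexagon moved from (4.8, 1.2) to (7.0, 0.8), a distance of √(2.2² + 0.4²) ≈ 2.2.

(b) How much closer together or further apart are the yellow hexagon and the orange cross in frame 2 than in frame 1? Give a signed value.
+0.9

Distance in frame 1: 3.5. Distance in frame 2: 4.4.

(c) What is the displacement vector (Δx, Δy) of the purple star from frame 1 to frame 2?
(0.4, -0.7)

The purple star was at (0.5, 3.5) in frame 1 and (0.9, 2.8) in frame 2.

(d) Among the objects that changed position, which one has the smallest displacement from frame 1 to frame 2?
the cyan circle

(moved 0.5)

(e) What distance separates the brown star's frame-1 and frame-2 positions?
2.7

The brown star moved from (9.5, 5.3) to (7.9, 3.1), a distance of √(1.6² + 2.2²) ≈ 2.7.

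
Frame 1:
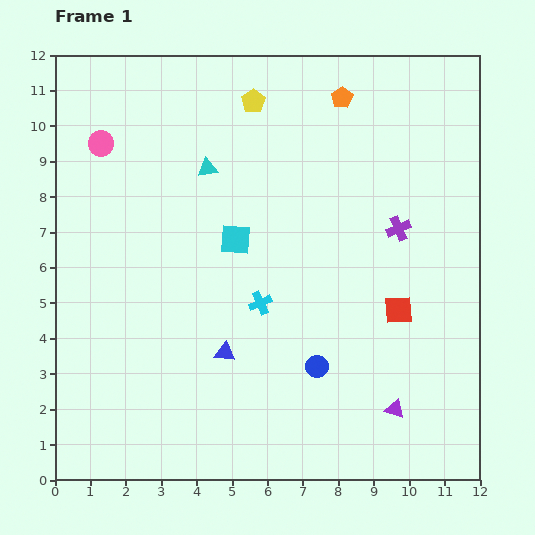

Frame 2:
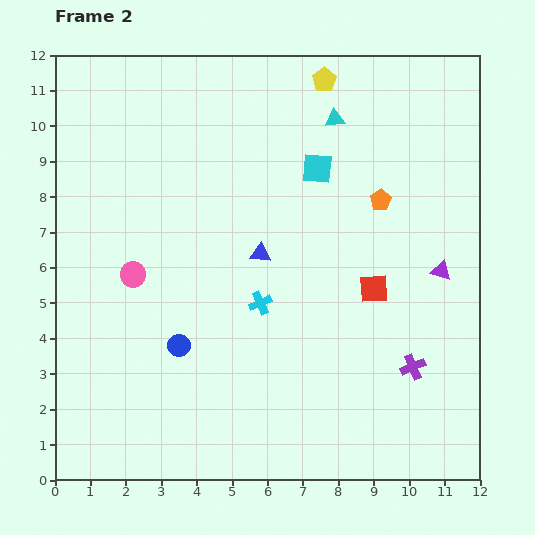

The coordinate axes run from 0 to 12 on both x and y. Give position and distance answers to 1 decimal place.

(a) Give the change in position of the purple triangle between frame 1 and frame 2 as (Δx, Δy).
(1.3, 3.9)

The purple triangle was at (9.6, 2.0) in frame 1 and (10.9, 5.9) in frame 2.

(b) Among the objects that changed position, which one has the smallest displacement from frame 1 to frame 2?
the red square

(moved 0.9)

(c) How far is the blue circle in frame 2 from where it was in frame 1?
3.9

The blue circle moved from (7.4, 3.2) to (3.5, 3.8), a distance of √(3.9² + 0.6²) ≈ 3.9.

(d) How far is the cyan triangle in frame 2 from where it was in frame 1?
3.9

The cyan triangle moved from (4.3, 8.8) to (7.9, 10.2), a distance of √(3.6² + 1.4²) ≈ 3.9.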